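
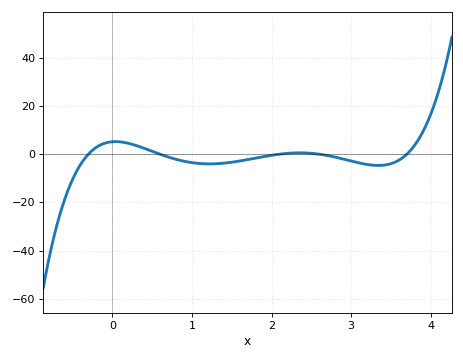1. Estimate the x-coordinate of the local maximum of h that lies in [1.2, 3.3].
2.4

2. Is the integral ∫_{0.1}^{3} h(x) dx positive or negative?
negative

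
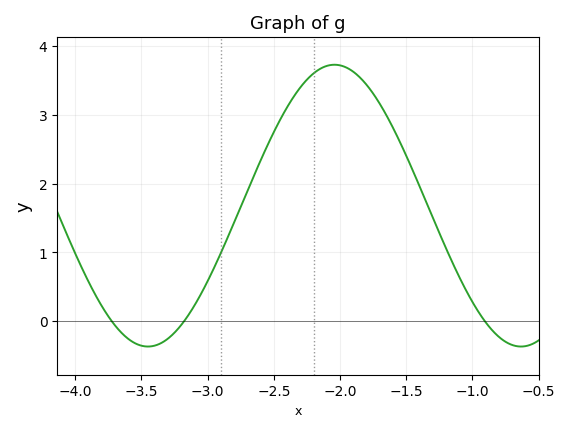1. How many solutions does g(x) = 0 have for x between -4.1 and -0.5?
3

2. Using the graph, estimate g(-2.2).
3.6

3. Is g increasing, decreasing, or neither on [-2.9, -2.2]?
increasing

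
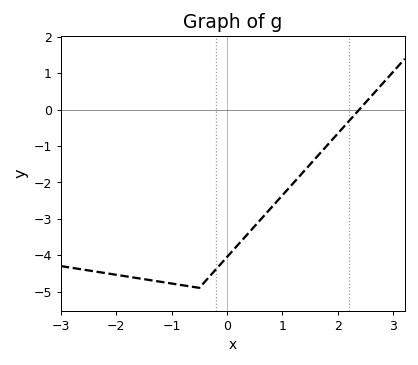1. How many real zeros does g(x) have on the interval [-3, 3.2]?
1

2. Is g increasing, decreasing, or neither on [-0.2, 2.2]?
increasing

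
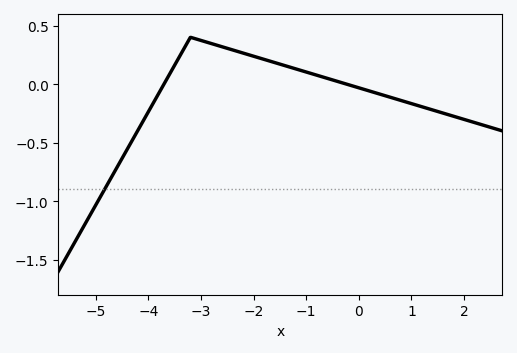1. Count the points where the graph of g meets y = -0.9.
1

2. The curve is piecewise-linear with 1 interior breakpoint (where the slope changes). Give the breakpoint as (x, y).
(-3.2, 0.4)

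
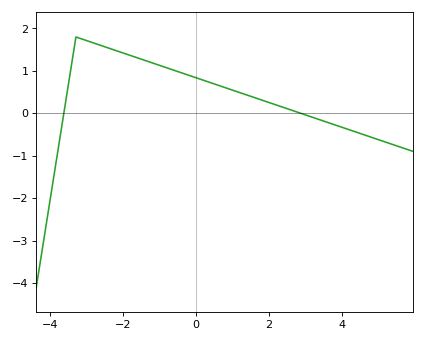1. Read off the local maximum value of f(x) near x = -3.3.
1.8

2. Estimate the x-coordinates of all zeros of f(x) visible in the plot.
-3.6, 2.8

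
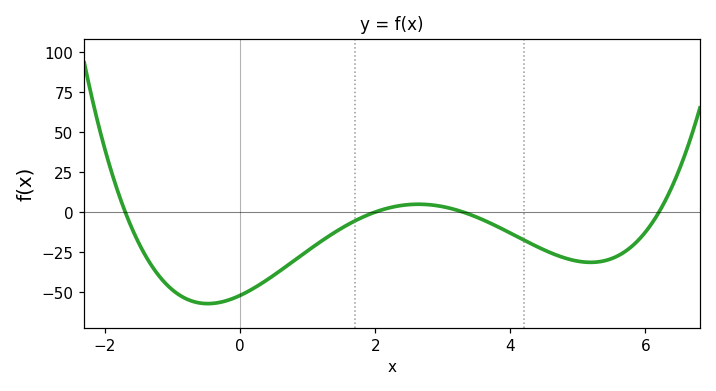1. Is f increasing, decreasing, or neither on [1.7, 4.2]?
neither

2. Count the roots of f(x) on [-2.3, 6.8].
4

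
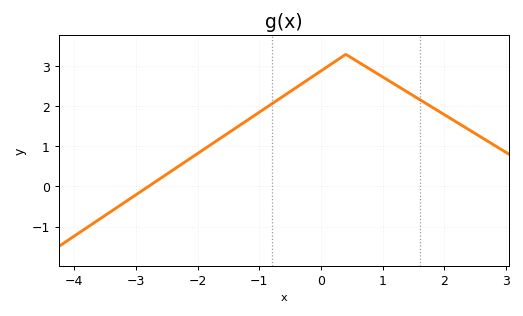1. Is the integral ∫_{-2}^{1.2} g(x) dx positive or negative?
positive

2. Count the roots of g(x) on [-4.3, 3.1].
1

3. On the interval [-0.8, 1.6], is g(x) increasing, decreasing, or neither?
neither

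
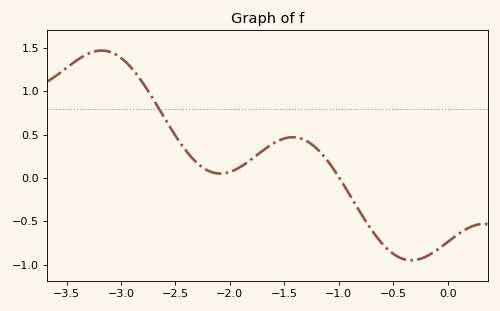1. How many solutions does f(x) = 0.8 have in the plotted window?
1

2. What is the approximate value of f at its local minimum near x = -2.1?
0.05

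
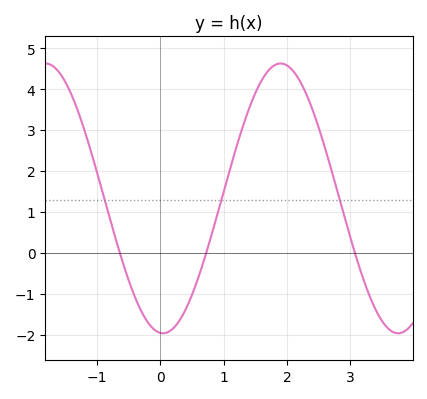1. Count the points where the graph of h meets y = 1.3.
3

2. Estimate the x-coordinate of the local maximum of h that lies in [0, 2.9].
1.9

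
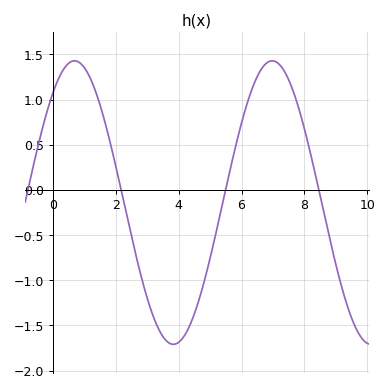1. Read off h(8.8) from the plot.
-0.55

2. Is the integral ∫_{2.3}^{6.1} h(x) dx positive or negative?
negative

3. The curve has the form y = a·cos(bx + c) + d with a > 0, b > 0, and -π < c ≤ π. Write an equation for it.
y = 1.57cos(1x - 0.69) - 0.14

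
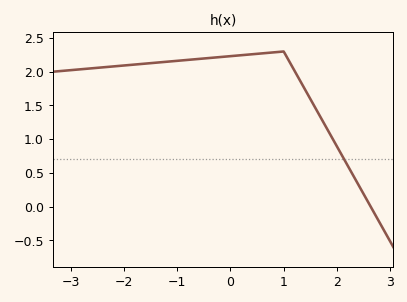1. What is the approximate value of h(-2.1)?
2.09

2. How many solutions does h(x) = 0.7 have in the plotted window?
1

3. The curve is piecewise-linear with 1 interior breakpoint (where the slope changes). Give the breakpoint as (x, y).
(1, 2.3)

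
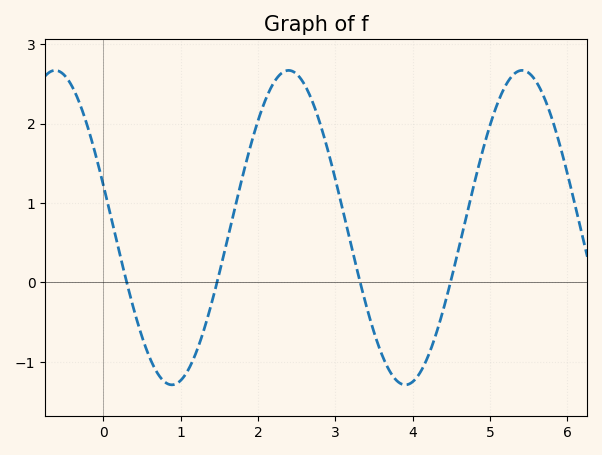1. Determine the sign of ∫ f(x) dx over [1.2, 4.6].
positive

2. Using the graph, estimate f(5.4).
2.7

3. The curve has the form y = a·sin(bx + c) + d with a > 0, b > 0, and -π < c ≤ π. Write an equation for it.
y = 1.98sin(2.1x + 2.9) + 0.69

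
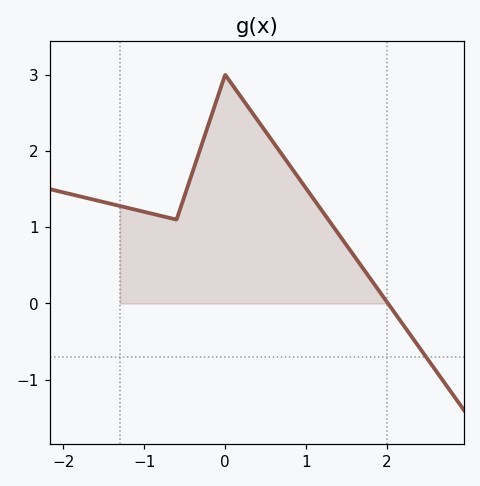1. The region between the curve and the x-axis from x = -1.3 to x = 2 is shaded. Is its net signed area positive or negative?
positive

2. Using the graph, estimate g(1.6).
0.616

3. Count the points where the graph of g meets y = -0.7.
1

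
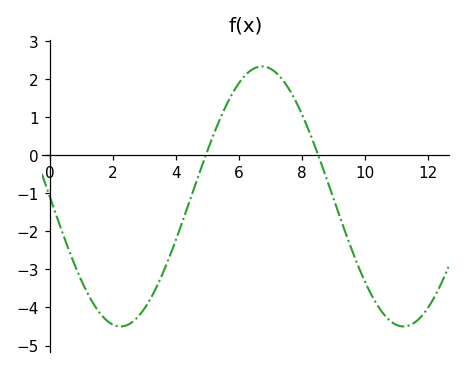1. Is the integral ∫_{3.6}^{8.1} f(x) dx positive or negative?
positive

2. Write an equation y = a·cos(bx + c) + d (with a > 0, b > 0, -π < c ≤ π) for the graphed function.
y = 3.42cos(0.7x + 1.57) - 1.08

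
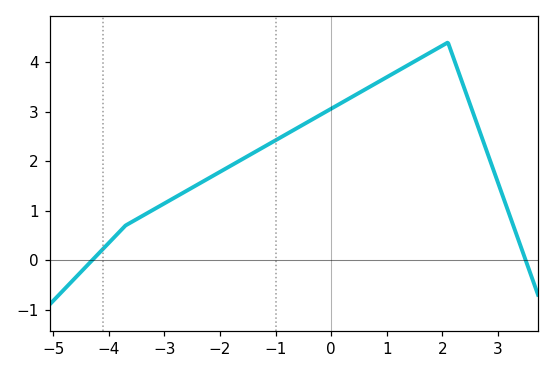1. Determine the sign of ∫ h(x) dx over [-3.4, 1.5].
positive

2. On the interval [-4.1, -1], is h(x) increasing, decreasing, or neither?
increasing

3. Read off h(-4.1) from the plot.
0.2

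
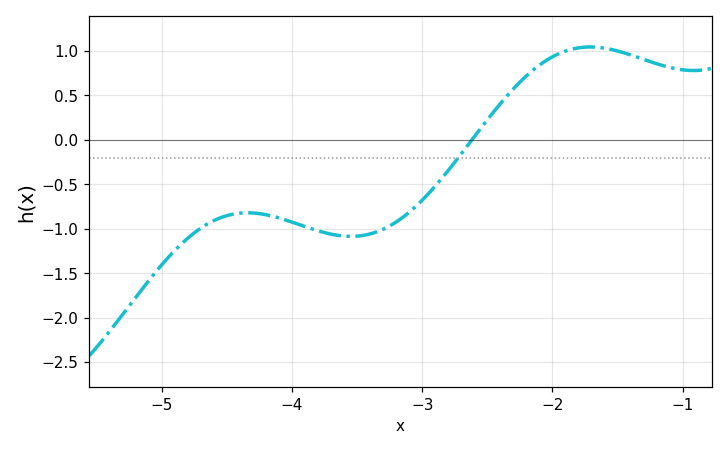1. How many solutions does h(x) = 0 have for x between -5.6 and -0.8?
1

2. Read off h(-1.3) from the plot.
0.9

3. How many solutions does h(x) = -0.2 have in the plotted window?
1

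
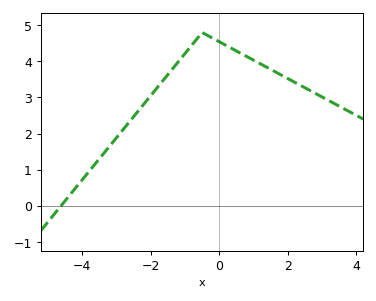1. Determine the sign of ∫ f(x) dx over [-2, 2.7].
positive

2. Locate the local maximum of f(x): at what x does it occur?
-0.5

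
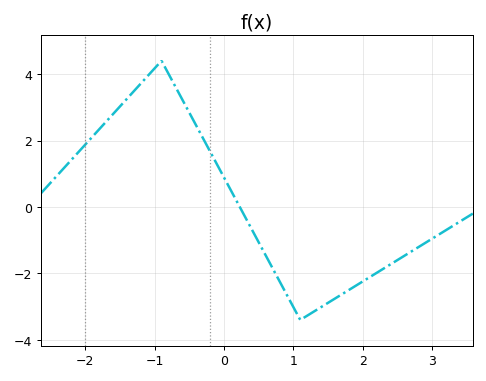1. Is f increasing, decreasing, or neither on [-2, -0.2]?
neither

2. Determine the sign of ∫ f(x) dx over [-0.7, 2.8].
negative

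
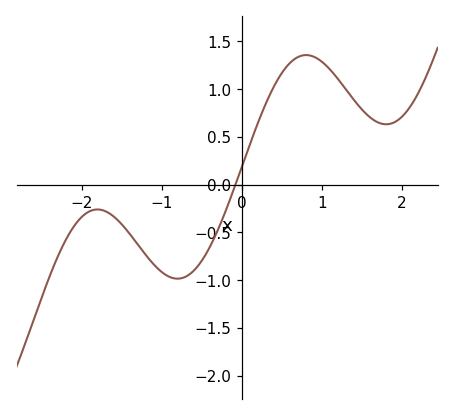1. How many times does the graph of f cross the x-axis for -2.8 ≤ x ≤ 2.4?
1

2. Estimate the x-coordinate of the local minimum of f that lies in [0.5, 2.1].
1.8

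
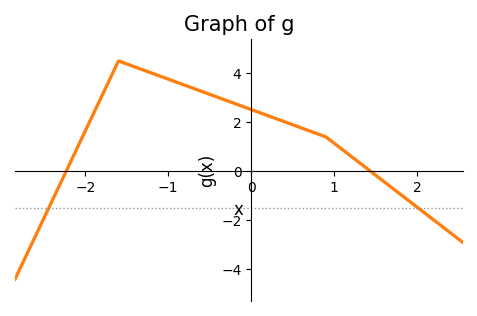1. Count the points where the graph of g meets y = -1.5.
2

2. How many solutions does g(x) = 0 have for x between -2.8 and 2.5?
2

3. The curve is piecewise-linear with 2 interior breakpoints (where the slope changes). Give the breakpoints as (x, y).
(-1.6, 4.5); (0.9, 1.4)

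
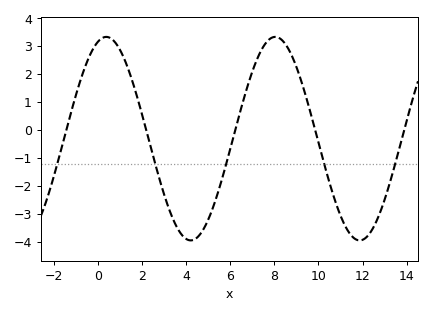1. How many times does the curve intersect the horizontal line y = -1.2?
5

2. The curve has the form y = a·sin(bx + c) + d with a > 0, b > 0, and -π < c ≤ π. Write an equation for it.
y = 3.64sin(0.82x + 1.26) - 0.3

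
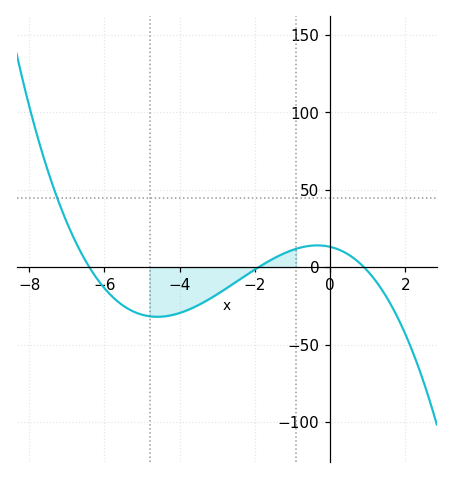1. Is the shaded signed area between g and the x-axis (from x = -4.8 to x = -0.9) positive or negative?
negative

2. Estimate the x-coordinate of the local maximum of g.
-0.4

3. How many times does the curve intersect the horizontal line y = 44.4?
1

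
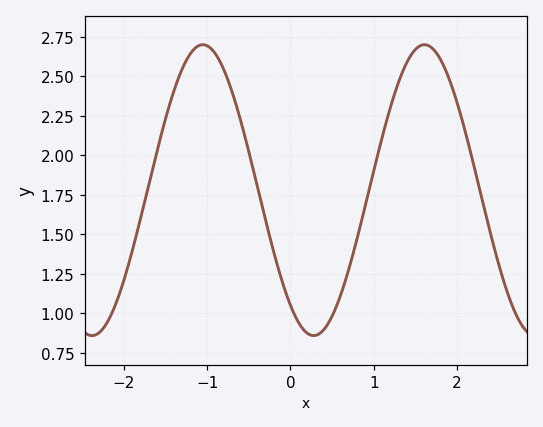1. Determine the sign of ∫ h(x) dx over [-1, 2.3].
positive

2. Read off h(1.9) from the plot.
2.49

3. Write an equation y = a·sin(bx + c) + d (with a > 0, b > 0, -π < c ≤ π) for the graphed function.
y = 0.92sin(2.36x - 2.23) + 1.78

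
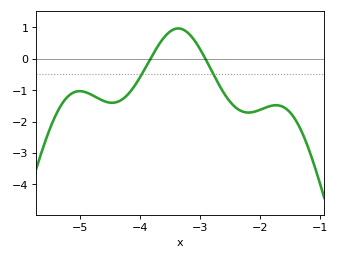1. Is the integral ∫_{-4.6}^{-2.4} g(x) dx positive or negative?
negative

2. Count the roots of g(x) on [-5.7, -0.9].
2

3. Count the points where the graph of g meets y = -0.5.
2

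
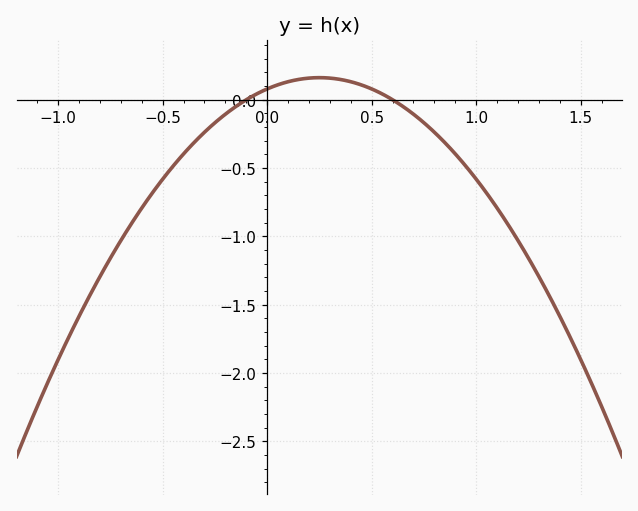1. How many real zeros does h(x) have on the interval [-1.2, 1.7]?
2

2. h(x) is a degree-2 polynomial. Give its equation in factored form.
y = -1.32(x + 0.1)(x - 0.6)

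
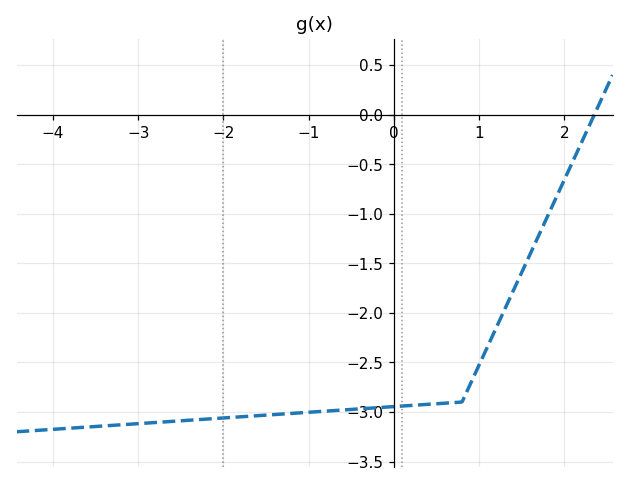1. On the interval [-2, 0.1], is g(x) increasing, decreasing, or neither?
increasing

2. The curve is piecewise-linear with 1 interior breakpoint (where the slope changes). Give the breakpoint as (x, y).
(0.8, -2.9)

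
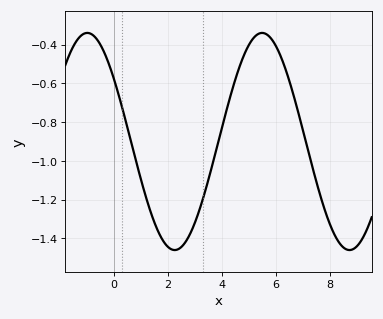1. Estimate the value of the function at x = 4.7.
-0.5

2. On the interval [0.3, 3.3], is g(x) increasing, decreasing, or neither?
neither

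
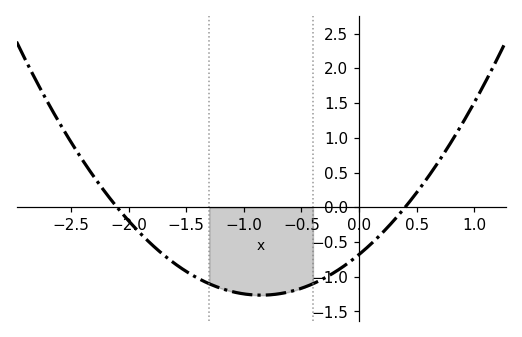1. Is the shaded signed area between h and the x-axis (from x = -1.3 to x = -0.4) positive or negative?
negative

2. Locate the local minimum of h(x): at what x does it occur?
-0.8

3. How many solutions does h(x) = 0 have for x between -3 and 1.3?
2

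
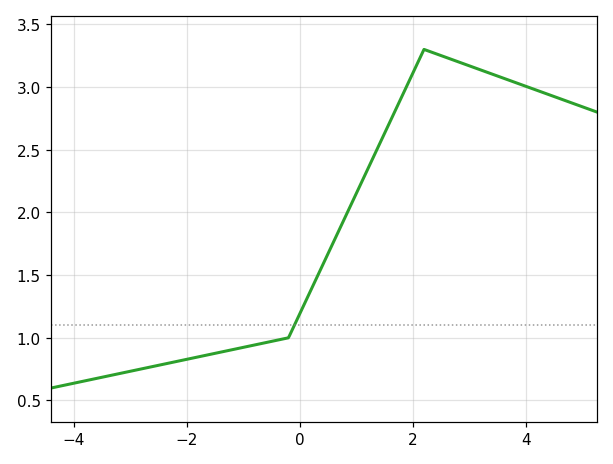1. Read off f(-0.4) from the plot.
0.981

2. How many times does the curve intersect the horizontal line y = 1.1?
1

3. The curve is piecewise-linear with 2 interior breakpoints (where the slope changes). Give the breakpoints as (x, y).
(-0.2, 1); (2.2, 3.3)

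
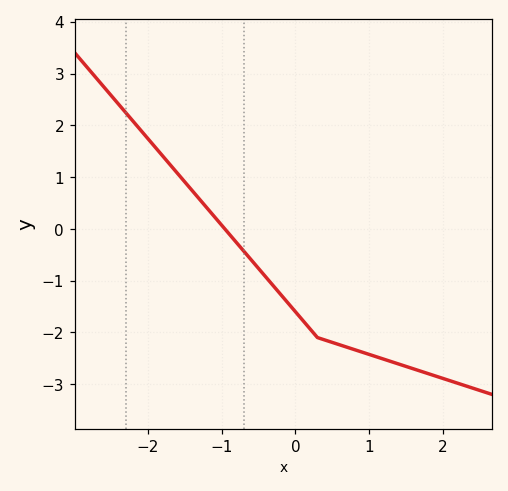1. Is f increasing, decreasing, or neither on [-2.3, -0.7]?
decreasing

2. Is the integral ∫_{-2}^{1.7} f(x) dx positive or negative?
negative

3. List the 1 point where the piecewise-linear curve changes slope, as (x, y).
(0.3, -2.1)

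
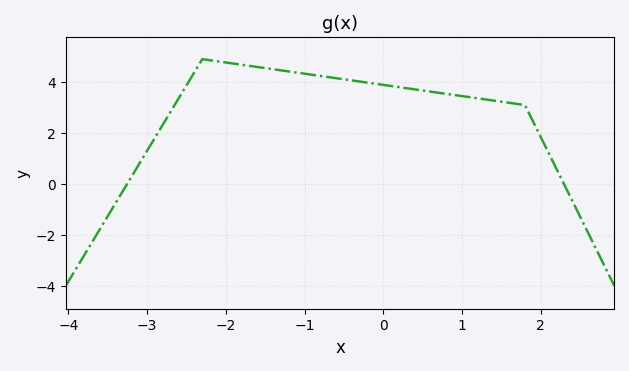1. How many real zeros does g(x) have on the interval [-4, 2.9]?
2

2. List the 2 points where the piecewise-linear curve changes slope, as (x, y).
(-2.3, 4.9); (1.8, 3.1)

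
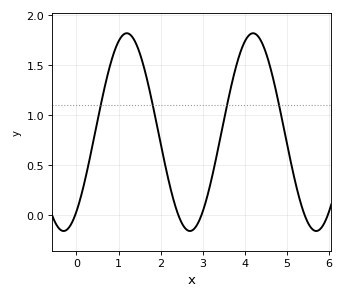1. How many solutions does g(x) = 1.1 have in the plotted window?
4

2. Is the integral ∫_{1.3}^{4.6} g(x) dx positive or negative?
positive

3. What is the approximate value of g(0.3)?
0.535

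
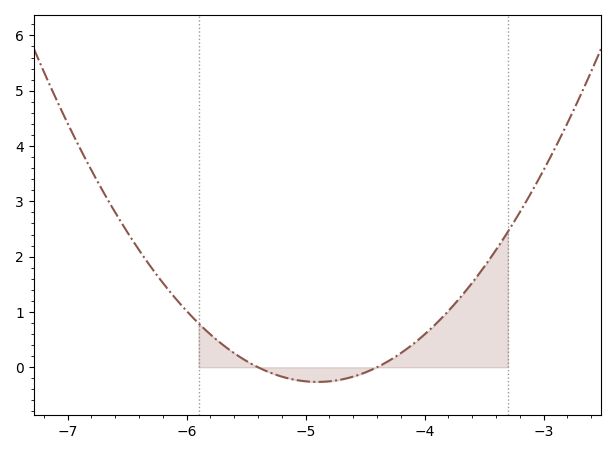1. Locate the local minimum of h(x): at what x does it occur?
-4.9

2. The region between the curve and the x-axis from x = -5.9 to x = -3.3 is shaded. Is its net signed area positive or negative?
positive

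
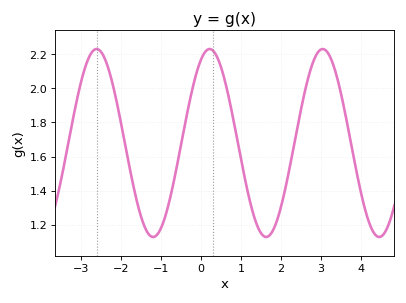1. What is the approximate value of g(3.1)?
2.23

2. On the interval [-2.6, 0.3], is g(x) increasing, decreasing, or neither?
neither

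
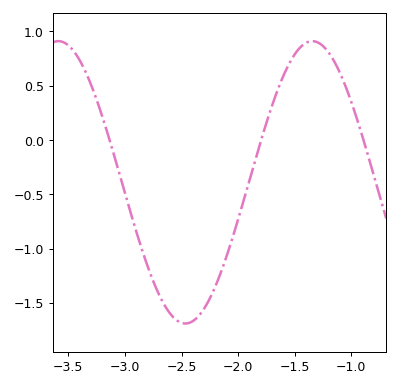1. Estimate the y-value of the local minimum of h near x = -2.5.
-1.7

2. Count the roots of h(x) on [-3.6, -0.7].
3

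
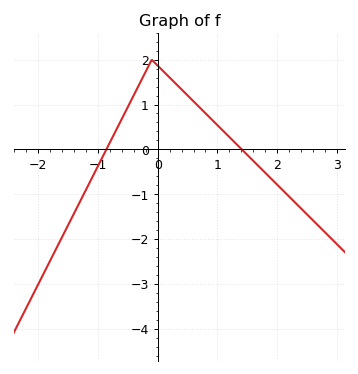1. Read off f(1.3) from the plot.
0.1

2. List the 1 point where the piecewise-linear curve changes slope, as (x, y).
(-0.1, 2)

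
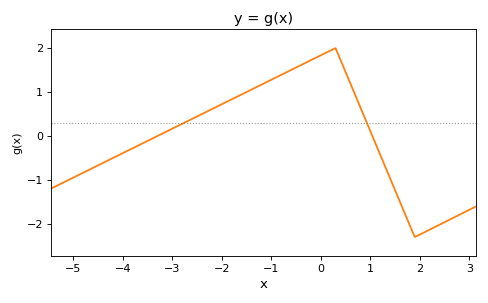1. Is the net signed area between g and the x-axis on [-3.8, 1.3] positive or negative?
positive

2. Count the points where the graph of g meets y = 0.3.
2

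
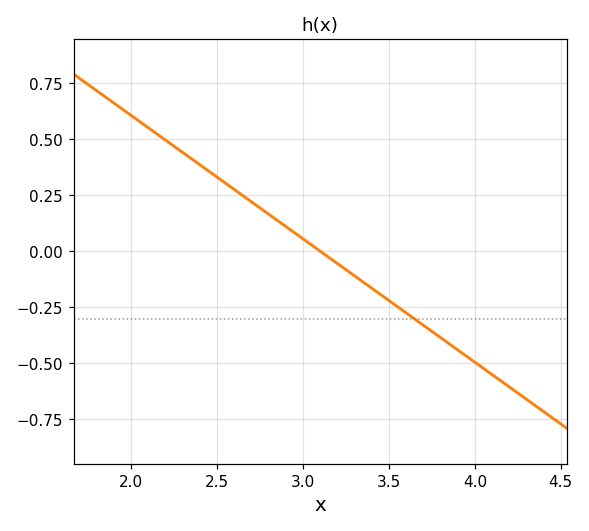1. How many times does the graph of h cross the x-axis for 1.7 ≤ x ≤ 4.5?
1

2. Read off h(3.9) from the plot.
-0.44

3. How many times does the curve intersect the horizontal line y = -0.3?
1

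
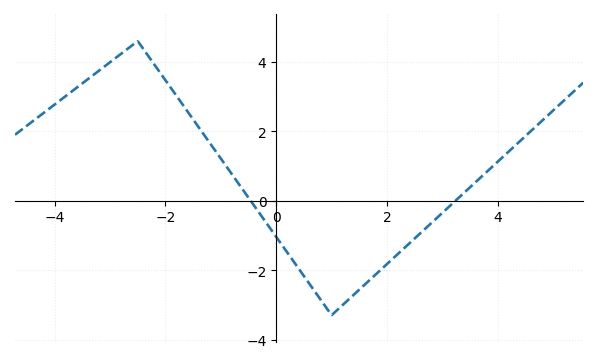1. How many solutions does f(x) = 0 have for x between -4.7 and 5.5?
2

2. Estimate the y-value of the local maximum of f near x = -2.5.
4.6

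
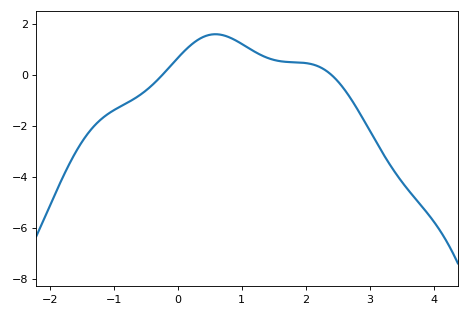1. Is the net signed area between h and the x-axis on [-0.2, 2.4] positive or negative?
positive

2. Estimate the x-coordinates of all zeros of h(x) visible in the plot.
-0.239, 2.4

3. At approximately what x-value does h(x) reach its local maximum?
0.589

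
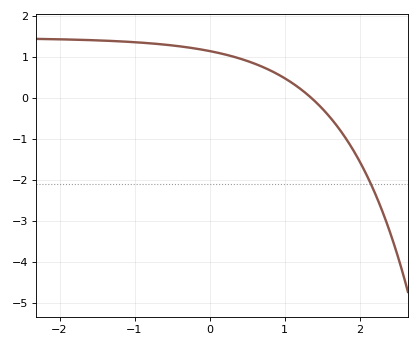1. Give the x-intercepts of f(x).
1.4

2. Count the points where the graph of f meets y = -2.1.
1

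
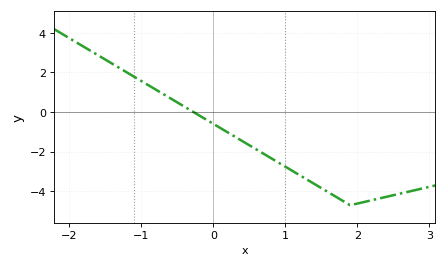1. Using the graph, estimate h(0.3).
-1.2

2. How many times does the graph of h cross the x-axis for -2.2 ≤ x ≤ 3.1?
1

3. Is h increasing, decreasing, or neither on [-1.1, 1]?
decreasing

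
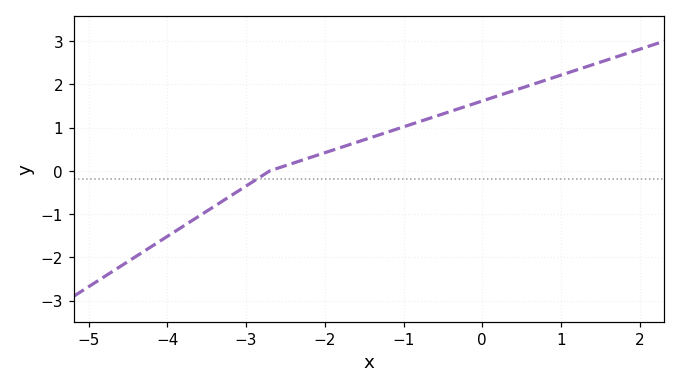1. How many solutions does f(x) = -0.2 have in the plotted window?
1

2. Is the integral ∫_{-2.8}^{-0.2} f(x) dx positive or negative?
positive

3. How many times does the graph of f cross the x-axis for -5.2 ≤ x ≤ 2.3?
1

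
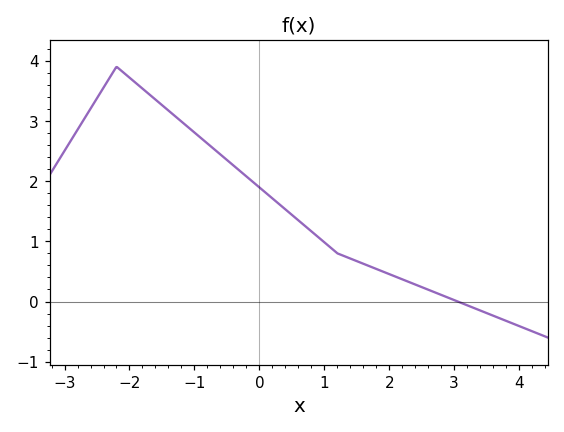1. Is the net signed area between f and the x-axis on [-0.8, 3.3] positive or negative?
positive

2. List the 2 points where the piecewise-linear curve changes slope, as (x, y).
(-2.2, 3.9); (1.2, 0.8)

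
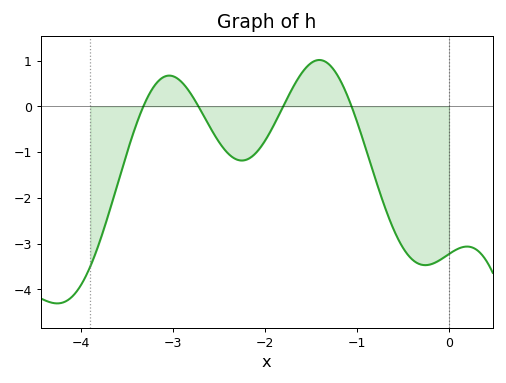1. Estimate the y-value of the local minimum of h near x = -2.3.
-1.2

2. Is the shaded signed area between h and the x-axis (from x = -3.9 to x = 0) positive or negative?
negative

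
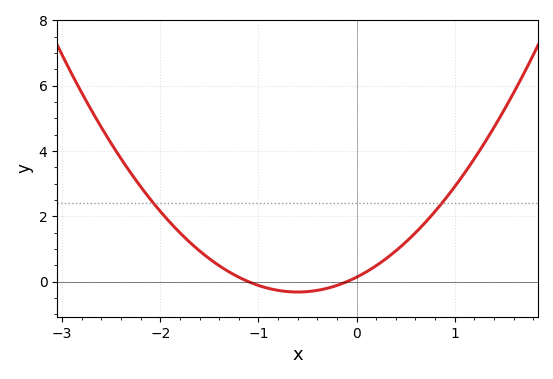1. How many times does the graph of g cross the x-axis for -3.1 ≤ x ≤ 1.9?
2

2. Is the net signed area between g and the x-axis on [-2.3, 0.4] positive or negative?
positive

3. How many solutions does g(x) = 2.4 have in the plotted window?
2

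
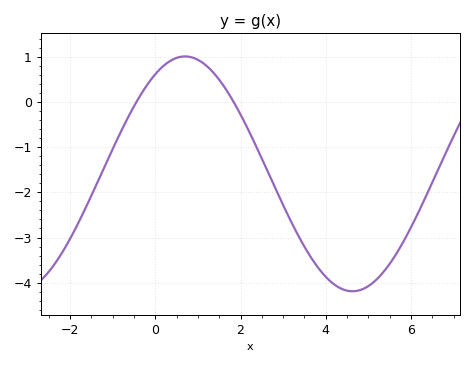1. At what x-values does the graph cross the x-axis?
-0.442, 1.84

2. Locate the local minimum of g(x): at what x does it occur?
4.62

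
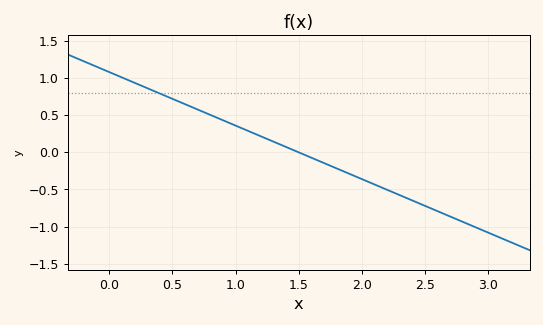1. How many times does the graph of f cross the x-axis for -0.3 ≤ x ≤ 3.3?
1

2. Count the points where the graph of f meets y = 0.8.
1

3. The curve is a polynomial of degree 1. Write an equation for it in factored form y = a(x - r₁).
y = -0.72(x - 1.5)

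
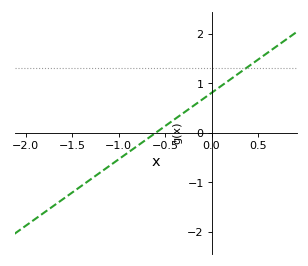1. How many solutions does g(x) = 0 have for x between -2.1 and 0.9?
1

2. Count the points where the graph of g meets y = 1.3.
1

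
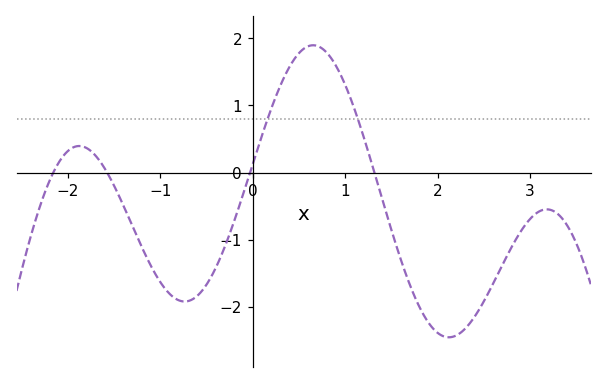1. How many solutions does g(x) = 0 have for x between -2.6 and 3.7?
4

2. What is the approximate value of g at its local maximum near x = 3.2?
-0.547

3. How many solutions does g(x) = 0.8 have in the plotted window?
2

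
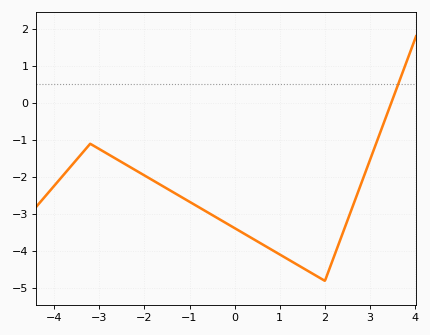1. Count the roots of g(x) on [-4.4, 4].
1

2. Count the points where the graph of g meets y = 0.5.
1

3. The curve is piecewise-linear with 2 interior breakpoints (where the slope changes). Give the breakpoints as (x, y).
(-3.2, -1.1); (2, -4.8)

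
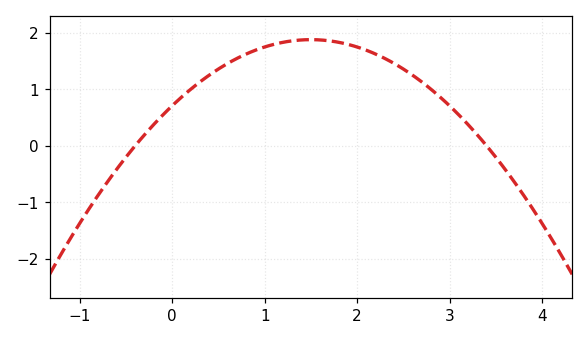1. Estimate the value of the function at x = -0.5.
-0.203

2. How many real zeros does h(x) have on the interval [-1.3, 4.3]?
2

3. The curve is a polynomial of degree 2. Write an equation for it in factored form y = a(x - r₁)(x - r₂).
y = -0.52(x + 0.4)(x - 3.4)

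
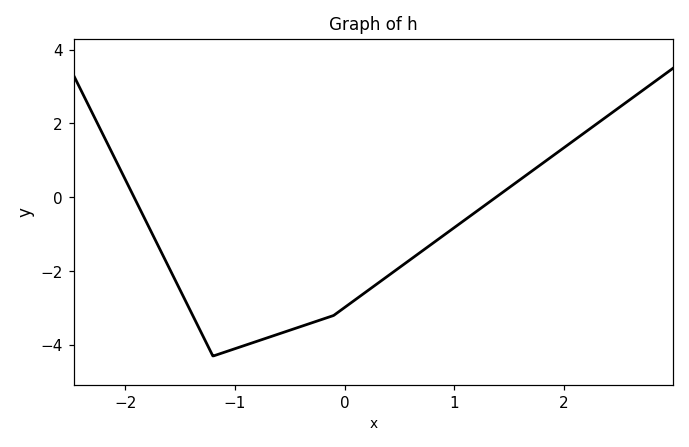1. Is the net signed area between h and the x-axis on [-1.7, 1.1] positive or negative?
negative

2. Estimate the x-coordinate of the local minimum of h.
-1.2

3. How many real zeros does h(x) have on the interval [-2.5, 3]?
2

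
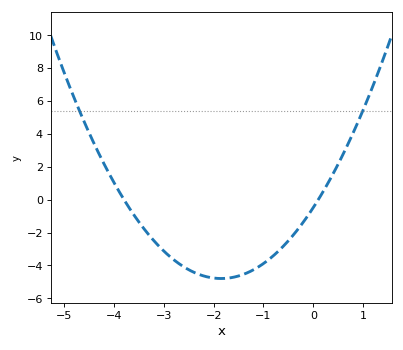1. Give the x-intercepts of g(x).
-3.8, 0.1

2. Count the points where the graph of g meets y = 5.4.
2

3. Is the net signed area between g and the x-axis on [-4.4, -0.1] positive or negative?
negative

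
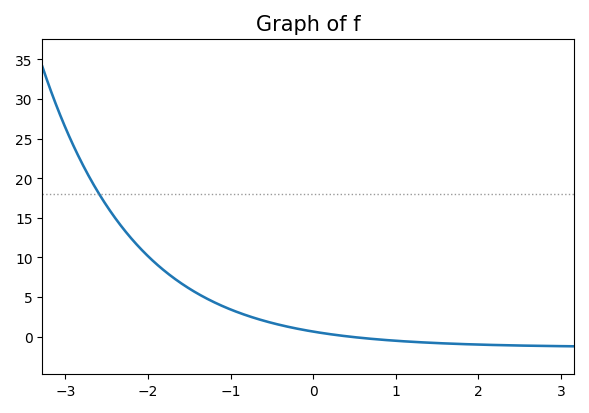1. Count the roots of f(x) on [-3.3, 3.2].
1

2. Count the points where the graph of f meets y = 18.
1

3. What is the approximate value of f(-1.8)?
8.5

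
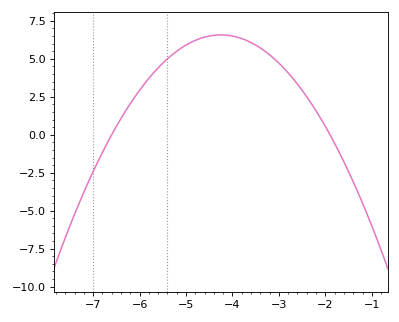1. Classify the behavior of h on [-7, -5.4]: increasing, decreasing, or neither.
increasing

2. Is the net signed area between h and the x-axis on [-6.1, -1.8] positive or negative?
positive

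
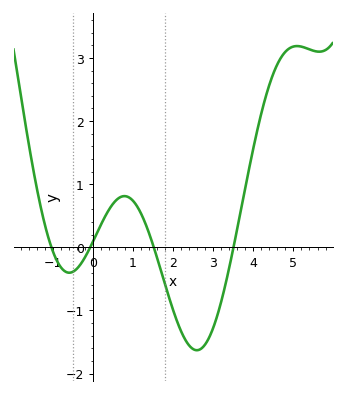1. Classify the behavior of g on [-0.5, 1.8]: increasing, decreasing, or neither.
neither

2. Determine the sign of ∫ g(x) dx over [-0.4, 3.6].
negative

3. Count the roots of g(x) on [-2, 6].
4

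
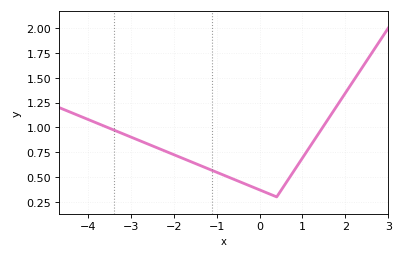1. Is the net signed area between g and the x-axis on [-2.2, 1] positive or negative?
positive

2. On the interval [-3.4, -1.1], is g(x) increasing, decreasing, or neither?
decreasing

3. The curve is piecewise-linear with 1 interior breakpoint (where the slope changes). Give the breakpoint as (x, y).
(0.4, 0.3)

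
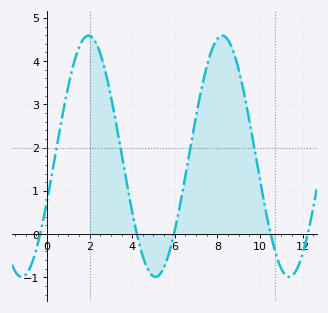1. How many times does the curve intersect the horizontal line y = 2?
4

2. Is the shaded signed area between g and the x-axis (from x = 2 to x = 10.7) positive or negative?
positive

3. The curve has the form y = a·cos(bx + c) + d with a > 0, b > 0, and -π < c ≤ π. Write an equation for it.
y = 2.79cos(1x - 1.95) + 1.8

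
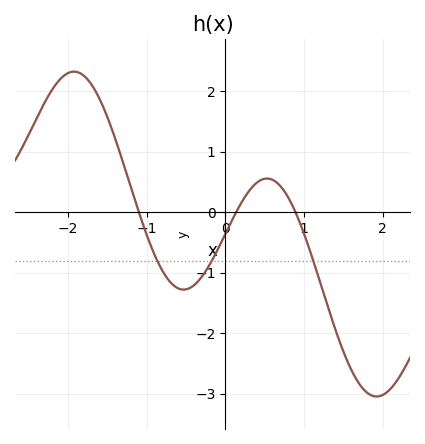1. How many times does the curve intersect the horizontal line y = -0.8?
3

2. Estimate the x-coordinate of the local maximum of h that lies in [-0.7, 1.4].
0.531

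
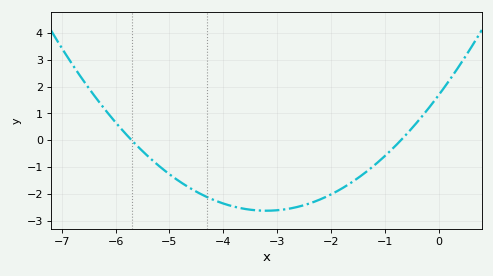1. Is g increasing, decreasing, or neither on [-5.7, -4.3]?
decreasing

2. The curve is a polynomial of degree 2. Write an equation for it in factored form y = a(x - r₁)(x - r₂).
y = 0.42(x + 5.7)(x + 0.7)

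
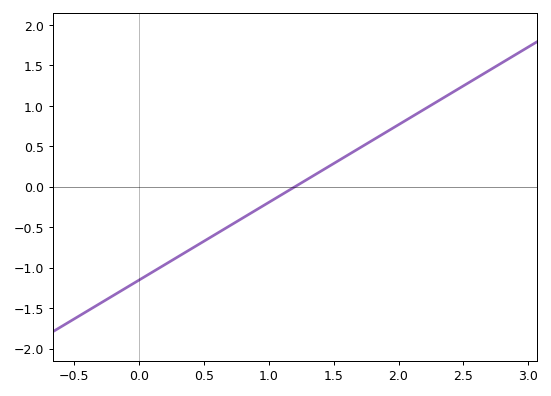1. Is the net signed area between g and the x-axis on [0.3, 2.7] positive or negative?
positive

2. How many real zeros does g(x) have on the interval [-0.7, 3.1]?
1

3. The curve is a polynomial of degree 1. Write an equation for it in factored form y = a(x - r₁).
y = 0.96(x - 1.2)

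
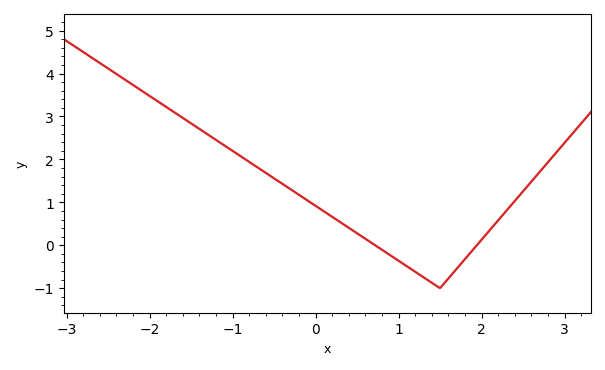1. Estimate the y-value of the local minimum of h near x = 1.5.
-0.998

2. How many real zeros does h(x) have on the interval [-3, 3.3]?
2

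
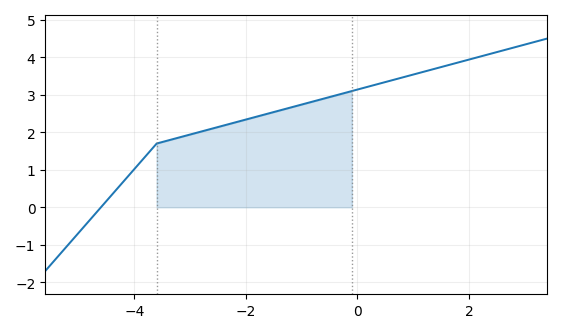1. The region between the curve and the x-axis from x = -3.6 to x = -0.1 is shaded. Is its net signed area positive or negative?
positive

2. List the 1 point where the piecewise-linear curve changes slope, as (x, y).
(-3.6, 1.7)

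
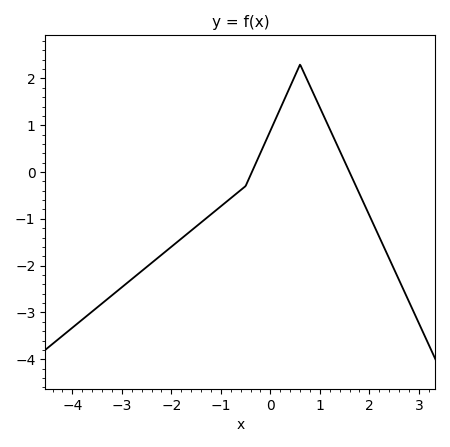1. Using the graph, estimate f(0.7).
2.07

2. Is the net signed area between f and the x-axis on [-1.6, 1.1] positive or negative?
positive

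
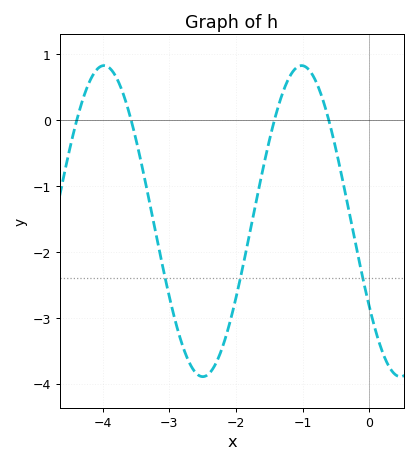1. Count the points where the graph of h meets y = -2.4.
3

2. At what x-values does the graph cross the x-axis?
-4.4, -3.6, -1.4, -0.6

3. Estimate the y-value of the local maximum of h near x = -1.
0.8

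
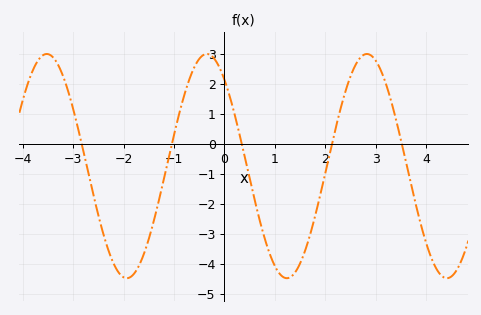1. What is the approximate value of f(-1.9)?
-4.5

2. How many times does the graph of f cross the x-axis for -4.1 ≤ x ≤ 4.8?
5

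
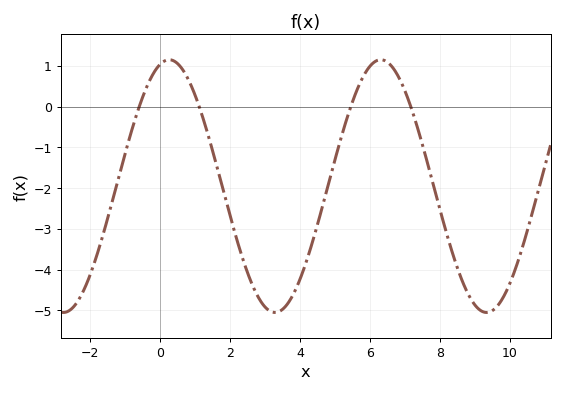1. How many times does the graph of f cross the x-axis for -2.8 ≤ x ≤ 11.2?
4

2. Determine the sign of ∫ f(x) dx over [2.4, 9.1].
negative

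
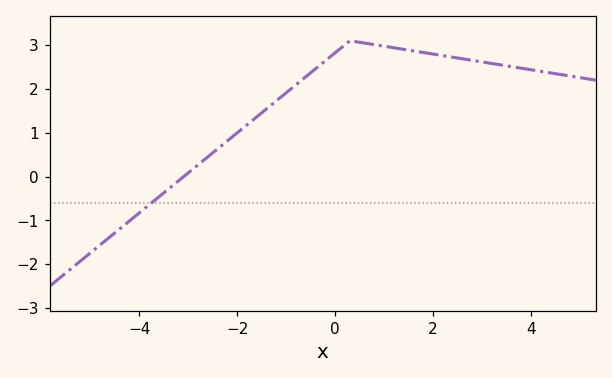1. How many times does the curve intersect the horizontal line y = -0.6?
1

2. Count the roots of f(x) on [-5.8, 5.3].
1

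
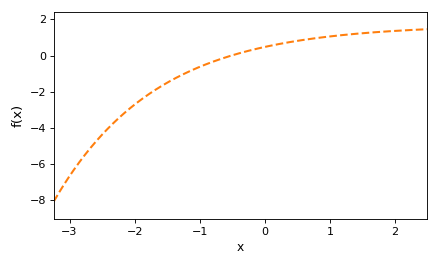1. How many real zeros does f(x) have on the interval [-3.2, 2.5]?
1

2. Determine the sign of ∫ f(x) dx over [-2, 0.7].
negative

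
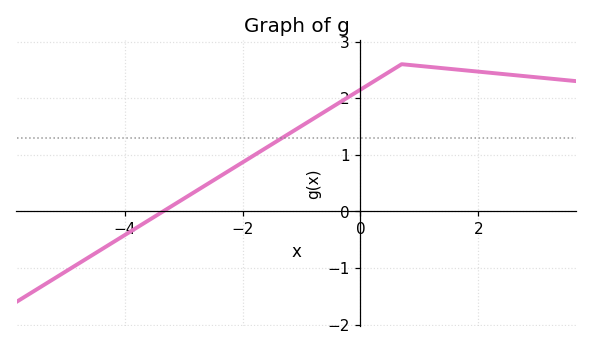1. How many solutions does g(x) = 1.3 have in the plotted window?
1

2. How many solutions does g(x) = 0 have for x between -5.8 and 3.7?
1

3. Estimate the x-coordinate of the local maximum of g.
0.701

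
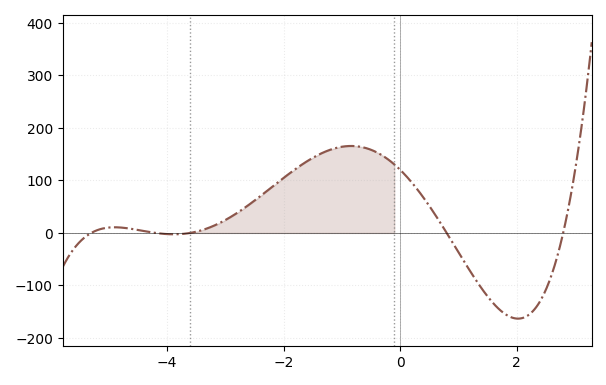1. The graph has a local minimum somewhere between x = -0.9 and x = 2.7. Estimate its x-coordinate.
2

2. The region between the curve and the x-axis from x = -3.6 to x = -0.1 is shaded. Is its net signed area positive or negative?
positive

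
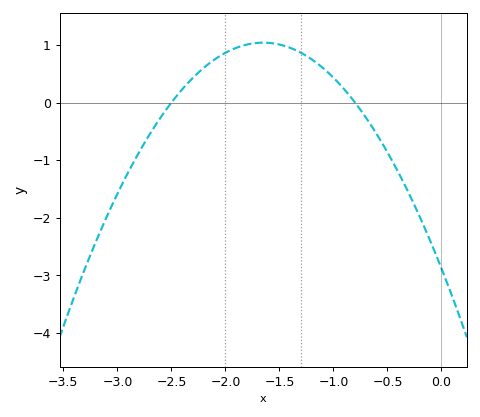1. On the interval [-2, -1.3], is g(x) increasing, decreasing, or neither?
neither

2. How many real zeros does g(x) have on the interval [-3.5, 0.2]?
2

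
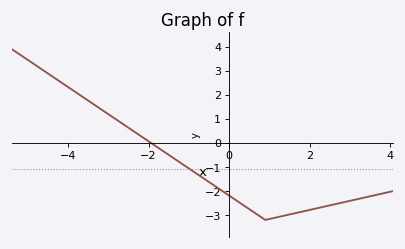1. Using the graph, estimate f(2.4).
-2.6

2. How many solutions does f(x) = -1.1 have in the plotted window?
1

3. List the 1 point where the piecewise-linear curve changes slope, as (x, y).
(0.9, -3.2)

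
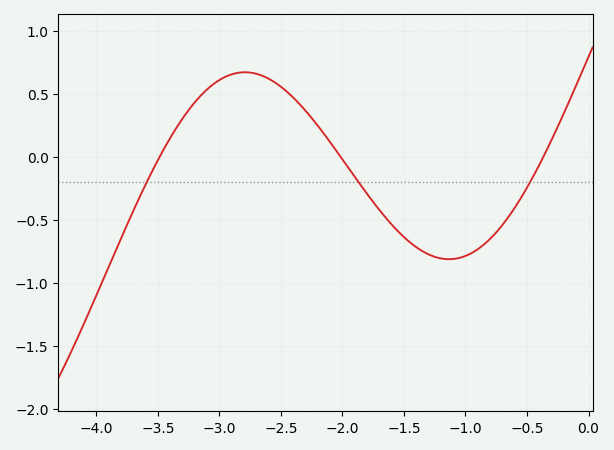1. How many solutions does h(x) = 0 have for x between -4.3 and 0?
3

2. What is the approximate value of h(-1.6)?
-0.55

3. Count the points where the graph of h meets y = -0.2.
3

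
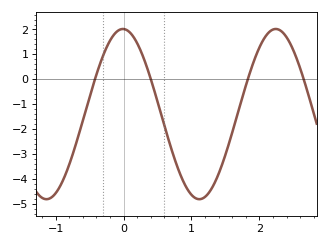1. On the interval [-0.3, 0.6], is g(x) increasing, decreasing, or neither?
neither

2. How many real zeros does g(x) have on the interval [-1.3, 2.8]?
4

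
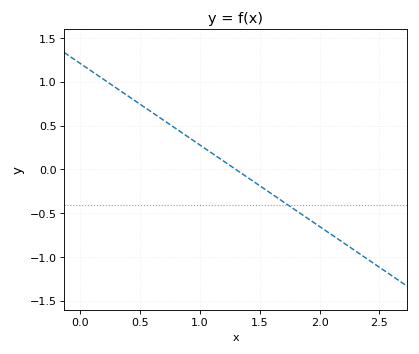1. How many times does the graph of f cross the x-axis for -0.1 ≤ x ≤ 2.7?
1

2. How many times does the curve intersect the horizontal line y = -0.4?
1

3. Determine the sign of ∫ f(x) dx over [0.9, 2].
negative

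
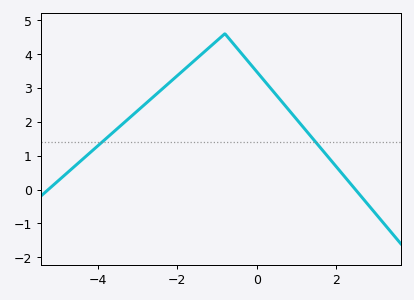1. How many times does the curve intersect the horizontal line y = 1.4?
2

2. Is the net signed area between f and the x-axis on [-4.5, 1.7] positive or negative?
positive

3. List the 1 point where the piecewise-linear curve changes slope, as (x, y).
(-0.8, 4.6)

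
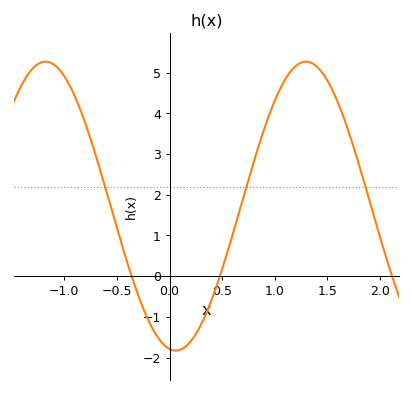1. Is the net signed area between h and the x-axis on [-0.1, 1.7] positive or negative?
positive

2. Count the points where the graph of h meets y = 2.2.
3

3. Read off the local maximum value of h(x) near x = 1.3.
5.3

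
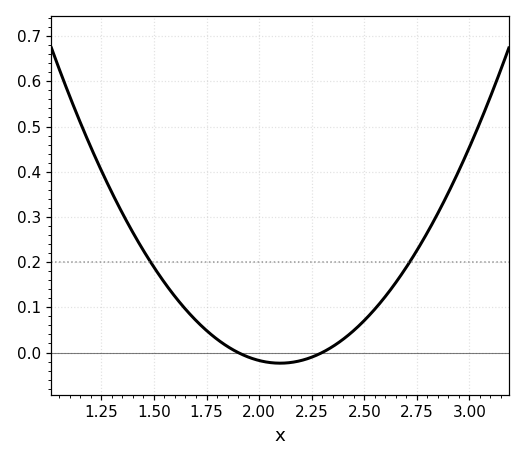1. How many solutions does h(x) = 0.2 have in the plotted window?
2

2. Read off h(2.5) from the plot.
0.071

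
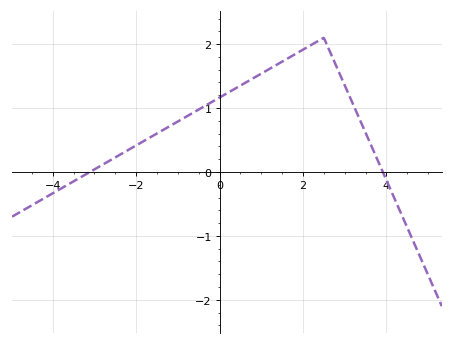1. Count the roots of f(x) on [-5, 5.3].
2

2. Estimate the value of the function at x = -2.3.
0.302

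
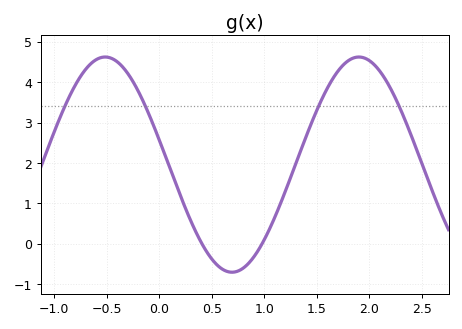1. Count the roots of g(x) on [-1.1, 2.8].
2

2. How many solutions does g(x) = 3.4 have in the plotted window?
4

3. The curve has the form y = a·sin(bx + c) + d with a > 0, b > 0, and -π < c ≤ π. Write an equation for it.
y = 2.66sin(2.6x + 2.91) + 1.96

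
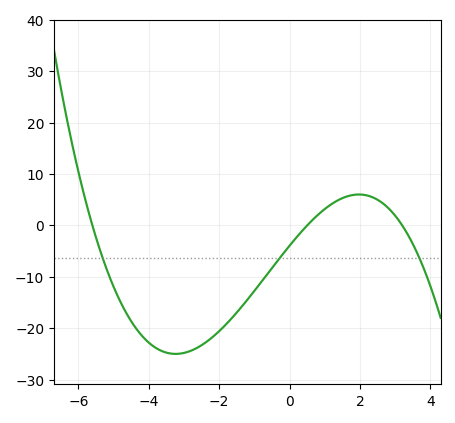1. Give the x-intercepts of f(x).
-5.6, 0.6, 3.2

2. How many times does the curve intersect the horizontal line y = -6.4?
3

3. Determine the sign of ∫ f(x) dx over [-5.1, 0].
negative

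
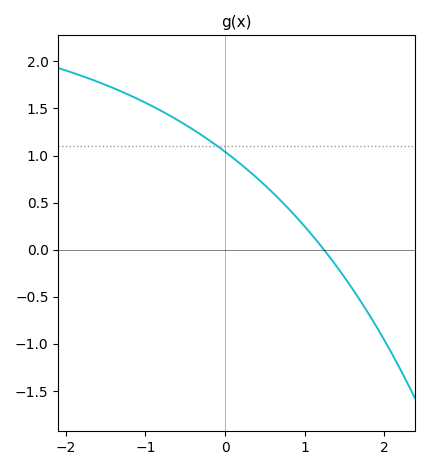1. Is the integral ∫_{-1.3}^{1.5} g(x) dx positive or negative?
positive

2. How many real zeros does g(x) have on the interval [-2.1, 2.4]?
1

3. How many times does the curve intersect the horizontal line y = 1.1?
1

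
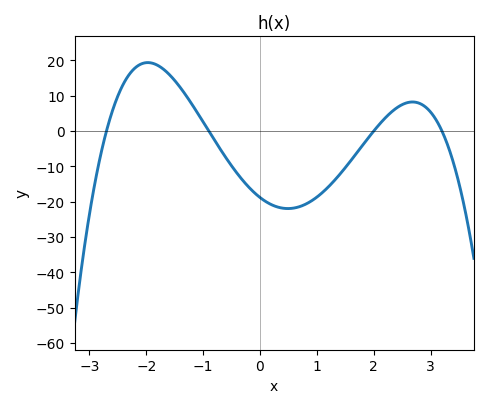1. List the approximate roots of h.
-2.7, -0.9, 2, 3.2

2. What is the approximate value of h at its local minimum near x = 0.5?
-22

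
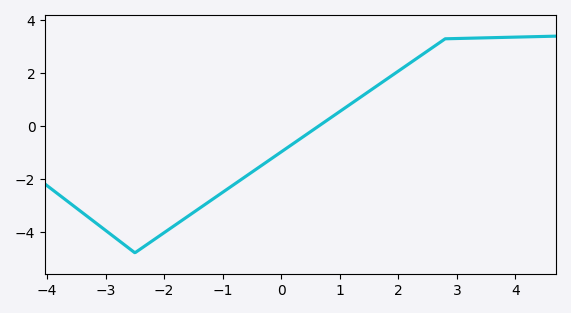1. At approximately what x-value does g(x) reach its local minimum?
-2.5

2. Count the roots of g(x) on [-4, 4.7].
1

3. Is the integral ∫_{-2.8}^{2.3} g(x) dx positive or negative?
negative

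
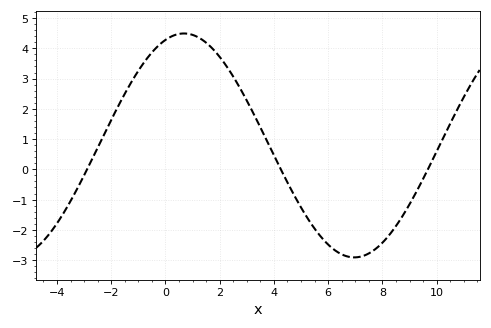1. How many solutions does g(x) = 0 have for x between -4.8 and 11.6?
3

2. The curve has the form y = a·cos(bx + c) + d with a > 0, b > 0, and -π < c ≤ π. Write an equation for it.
y = 3.7cos(0.5x - 0.34) + 0.79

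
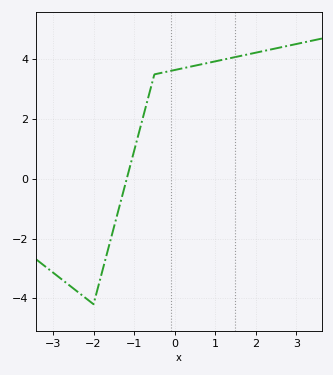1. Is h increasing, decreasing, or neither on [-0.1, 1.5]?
increasing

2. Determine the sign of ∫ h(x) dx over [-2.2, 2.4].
positive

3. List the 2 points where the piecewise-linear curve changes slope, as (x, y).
(-2, -4.2); (-0.5, 3.5)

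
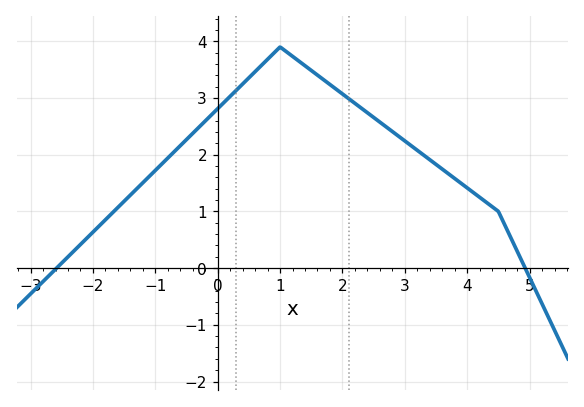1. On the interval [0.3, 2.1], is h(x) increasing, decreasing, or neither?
neither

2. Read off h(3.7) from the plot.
1.66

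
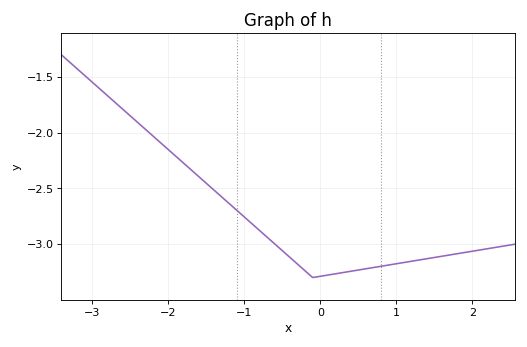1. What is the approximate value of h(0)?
-3.29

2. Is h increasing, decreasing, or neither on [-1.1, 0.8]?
neither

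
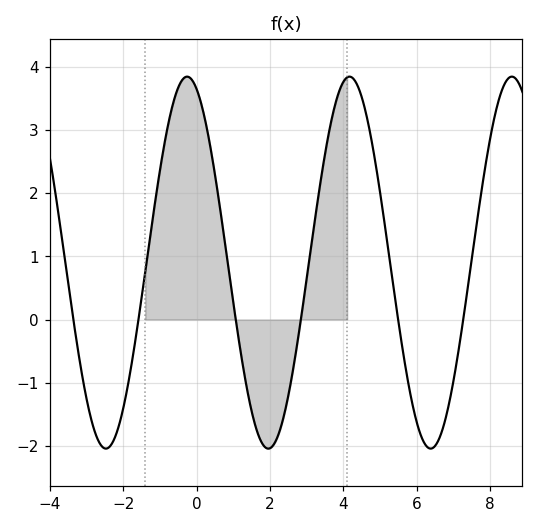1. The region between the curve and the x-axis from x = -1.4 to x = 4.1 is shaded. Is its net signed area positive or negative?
positive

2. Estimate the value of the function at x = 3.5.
2.6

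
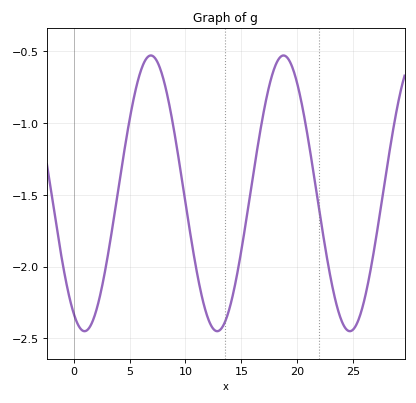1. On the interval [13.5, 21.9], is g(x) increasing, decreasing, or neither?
neither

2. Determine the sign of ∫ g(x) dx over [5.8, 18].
negative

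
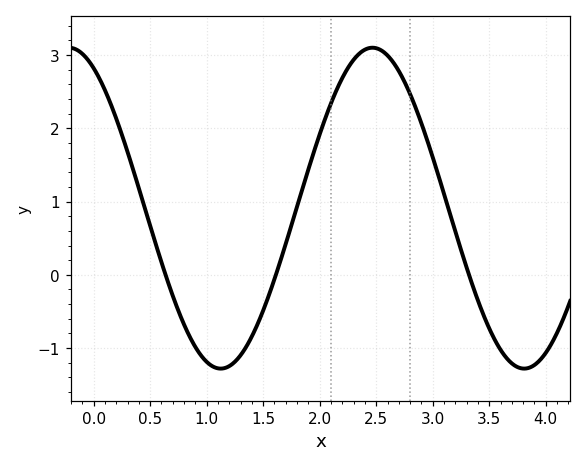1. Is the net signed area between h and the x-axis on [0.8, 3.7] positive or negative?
positive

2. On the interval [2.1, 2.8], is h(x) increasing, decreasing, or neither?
neither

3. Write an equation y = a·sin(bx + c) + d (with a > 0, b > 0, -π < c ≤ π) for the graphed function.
y = 2.19sin(2.3x + 2.1) + 0.91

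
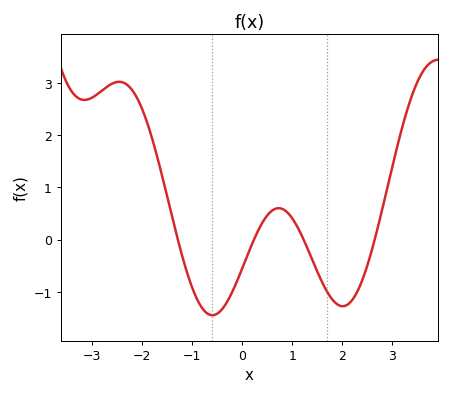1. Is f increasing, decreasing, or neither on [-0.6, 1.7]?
neither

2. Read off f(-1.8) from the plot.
1.9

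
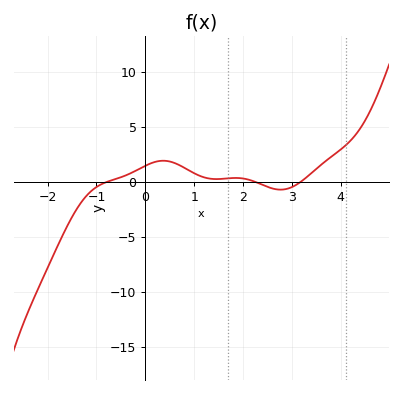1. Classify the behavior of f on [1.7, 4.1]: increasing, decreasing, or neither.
neither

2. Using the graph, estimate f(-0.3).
1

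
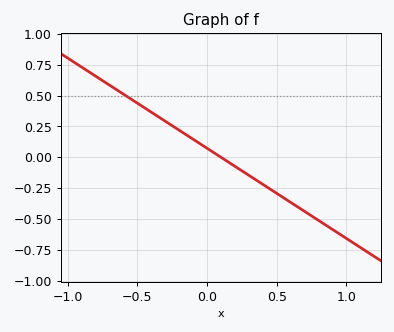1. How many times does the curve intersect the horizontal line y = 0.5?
1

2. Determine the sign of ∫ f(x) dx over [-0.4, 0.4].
positive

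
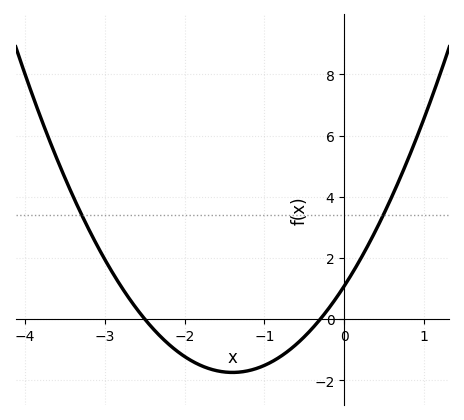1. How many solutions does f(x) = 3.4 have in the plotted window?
2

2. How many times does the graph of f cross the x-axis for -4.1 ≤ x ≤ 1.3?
2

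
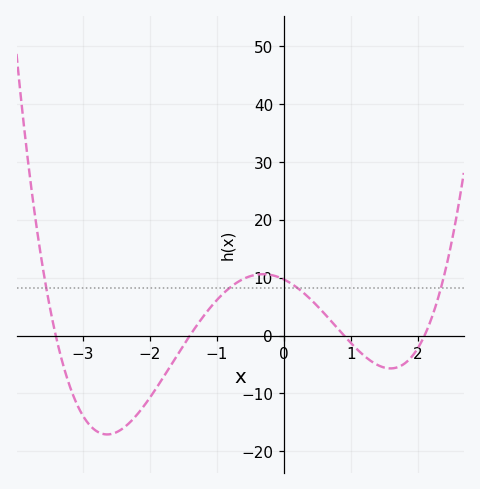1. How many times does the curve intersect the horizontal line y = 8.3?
4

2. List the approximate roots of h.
-3.4, -1.4, 0.9, 2.1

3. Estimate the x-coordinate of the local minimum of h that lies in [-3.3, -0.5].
-2.6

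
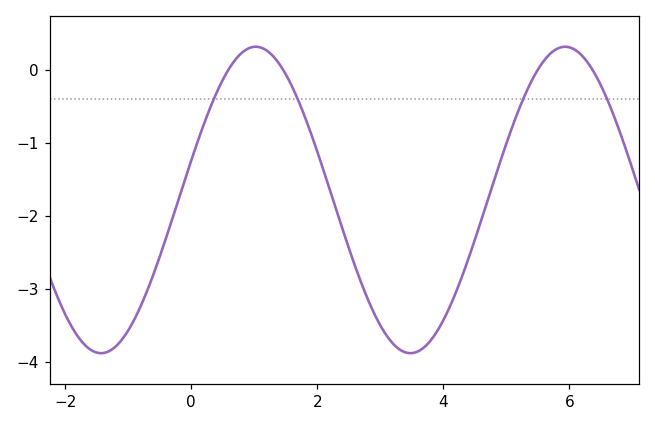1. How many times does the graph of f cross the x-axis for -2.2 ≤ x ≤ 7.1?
4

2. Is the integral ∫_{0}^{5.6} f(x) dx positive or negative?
negative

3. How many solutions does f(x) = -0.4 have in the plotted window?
4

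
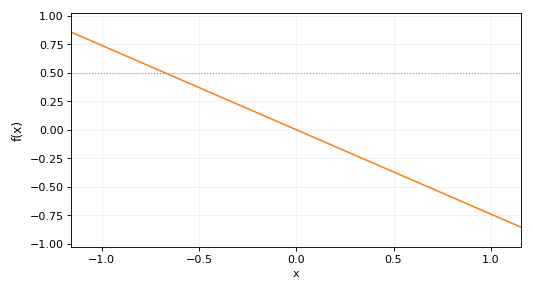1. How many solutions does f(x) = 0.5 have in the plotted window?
1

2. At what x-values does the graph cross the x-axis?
0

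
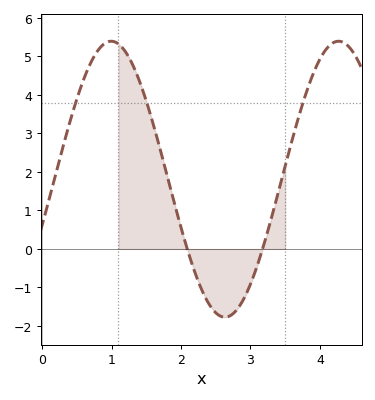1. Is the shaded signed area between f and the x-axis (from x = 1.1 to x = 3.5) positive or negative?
positive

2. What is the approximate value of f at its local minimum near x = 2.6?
-1.77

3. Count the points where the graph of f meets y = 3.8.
3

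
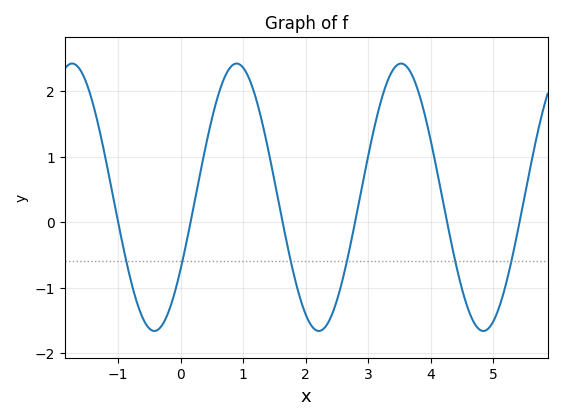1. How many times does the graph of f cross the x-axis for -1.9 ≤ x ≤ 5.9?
6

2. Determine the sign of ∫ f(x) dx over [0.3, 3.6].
positive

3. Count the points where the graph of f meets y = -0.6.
6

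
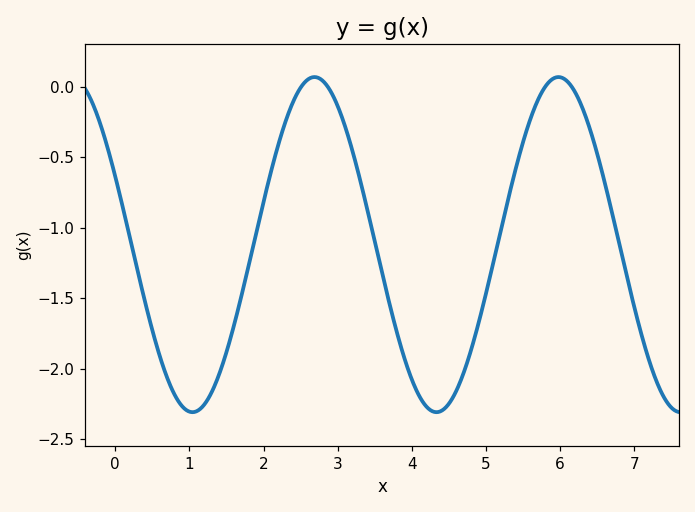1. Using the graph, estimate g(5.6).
-0.225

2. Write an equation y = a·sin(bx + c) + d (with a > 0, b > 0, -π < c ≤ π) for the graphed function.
y = 1.19sin(1.91x + 2.72) - 1.12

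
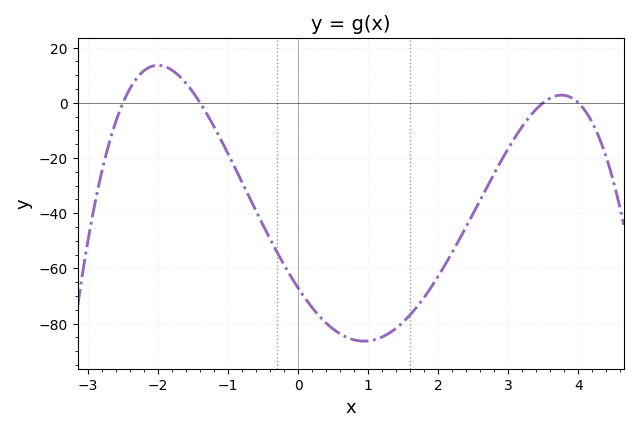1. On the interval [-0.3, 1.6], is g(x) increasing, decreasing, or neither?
neither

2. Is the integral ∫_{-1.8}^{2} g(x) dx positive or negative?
negative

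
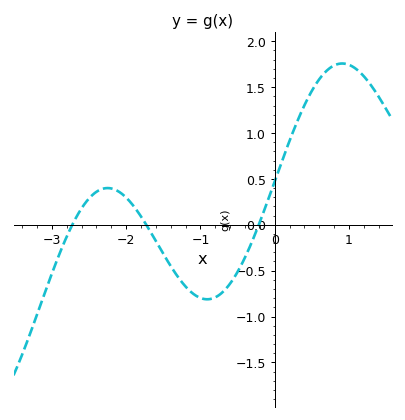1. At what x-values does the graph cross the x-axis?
-2.72, -1.73, -0.214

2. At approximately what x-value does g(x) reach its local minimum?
-0.908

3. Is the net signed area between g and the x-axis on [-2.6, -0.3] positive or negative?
negative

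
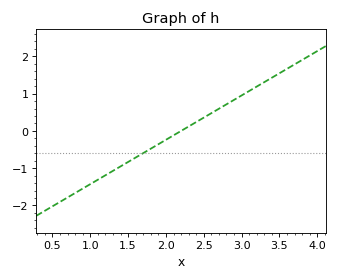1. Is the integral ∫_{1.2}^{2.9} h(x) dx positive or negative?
negative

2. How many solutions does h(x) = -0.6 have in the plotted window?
1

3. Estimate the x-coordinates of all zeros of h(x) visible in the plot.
2.2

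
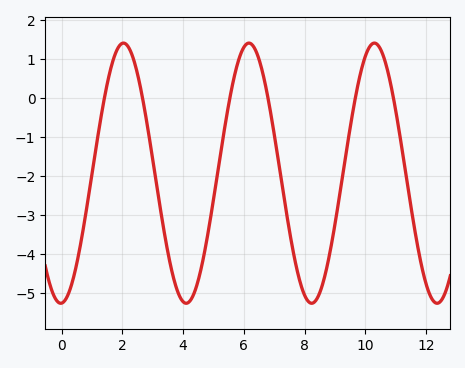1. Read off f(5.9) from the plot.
1.14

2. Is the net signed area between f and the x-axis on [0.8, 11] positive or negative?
negative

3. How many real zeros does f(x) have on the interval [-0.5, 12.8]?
6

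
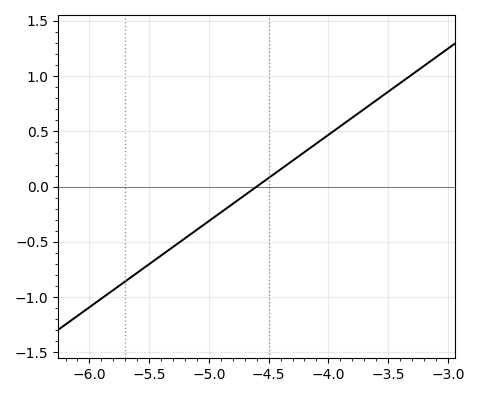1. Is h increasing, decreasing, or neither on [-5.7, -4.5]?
increasing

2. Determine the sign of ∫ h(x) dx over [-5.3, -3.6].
positive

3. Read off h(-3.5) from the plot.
0.858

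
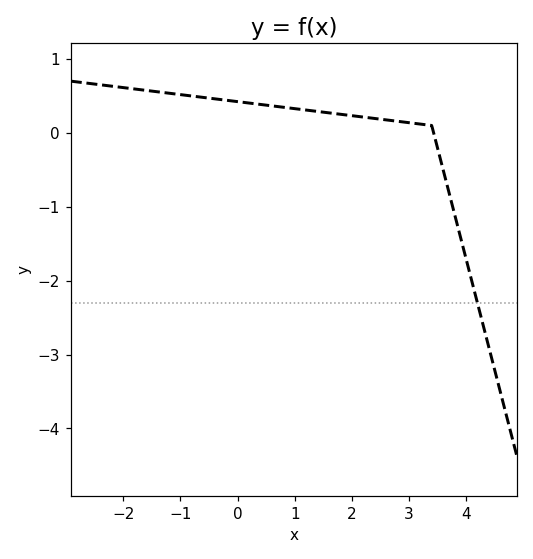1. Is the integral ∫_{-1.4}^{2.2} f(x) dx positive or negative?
positive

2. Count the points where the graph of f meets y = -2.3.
1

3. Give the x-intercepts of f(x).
3.43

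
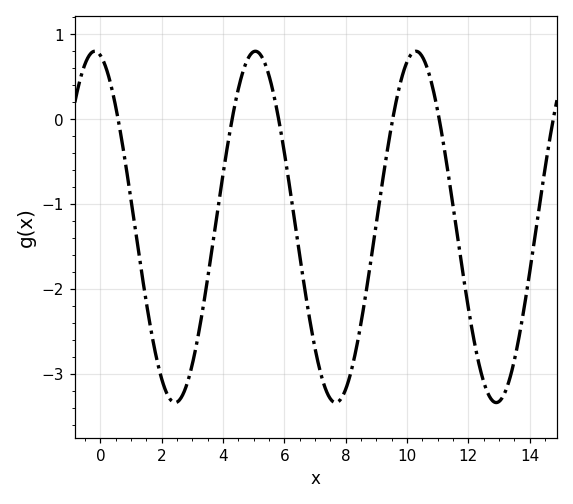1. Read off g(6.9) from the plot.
-2.5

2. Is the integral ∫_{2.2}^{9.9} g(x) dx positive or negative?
negative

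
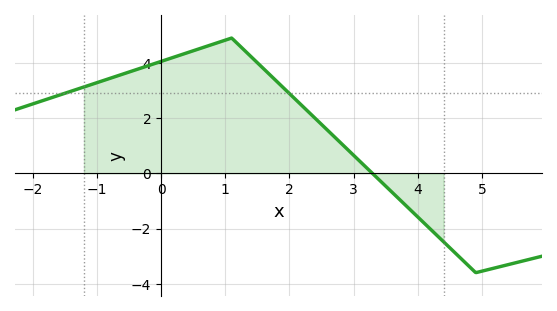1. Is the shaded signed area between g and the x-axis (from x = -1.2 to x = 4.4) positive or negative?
positive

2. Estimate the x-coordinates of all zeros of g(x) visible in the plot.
3.29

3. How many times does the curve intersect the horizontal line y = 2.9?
2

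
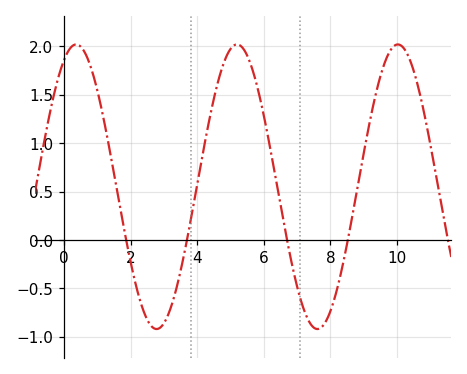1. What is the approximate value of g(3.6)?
-0.15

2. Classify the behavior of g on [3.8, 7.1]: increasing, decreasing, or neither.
neither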